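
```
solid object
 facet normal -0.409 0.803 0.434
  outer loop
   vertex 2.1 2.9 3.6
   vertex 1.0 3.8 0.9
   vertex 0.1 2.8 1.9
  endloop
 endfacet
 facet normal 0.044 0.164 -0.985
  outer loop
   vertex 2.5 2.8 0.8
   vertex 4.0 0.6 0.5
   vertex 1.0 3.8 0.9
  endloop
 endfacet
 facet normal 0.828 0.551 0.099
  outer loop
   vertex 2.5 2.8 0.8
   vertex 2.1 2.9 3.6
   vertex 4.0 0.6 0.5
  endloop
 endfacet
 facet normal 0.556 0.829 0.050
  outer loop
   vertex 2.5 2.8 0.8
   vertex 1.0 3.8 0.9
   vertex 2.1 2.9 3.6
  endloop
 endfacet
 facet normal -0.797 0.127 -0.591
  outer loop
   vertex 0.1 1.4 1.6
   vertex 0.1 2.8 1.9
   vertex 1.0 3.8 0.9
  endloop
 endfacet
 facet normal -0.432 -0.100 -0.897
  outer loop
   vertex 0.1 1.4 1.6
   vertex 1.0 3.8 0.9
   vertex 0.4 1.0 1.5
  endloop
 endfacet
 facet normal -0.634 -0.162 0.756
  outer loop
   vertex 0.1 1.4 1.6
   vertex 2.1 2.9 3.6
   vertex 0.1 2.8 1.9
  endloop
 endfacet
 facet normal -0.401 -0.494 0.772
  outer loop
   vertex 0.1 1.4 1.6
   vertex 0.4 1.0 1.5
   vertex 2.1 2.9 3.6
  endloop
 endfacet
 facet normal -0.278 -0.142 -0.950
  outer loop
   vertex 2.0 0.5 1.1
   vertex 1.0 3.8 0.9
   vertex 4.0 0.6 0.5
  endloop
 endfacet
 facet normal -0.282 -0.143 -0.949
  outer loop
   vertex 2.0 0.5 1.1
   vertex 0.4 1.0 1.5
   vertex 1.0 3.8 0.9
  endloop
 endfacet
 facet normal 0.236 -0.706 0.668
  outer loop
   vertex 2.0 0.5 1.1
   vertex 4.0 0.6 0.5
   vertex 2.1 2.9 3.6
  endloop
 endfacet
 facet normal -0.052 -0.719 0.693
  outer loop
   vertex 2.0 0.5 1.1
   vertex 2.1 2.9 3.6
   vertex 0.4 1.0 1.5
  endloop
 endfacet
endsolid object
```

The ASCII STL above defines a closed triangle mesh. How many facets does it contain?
12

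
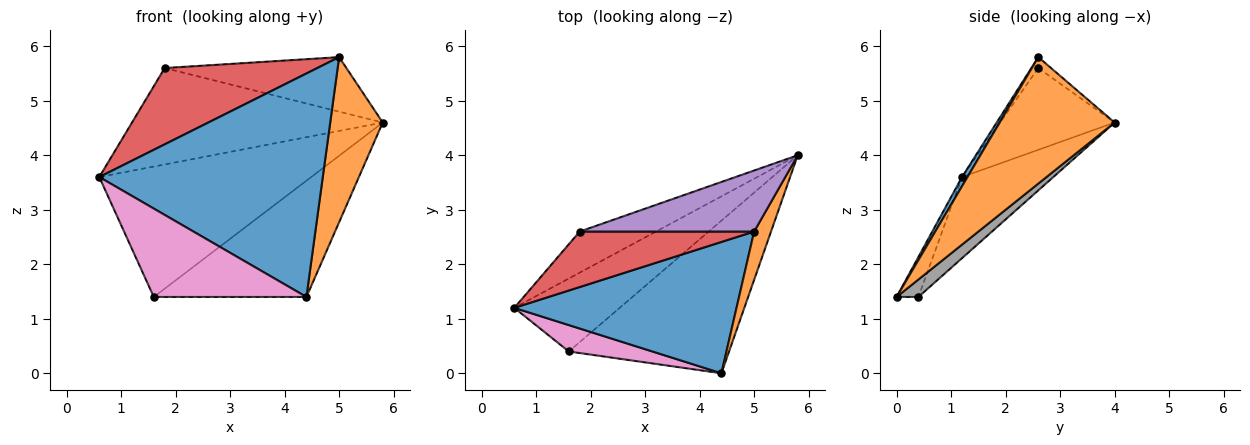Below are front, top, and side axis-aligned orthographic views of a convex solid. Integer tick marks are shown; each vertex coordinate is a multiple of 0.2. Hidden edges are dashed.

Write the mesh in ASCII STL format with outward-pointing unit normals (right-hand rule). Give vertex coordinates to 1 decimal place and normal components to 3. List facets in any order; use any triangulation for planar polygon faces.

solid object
 facet normal 0.021 -0.862 0.506
  outer loop
   vertex 5.0 2.6 5.8
   vertex 0.6 1.2 3.6
   vertex 4.4 0.0 1.4
  endloop
 endfacet
 facet normal 0.903 -0.413 0.121
  outer loop
   vertex 5.0 2.6 5.8
   vertex 4.4 0.0 1.4
   vertex 5.8 4.0 4.6
  endloop
 endfacet
 facet normal -0.387 0.848 -0.361
  outer loop
   vertex 1.8 2.6 5.6
   vertex 5.8 4.0 4.6
   vertex 0.6 1.2 3.6
  endloop
 endfacet
 facet normal -0.037 -0.808 0.588
  outer loop
   vertex 1.8 2.6 5.6
   vertex 0.6 1.2 3.6
   vertex 5.0 2.6 5.8
  endloop
 endfacet
 facet normal -0.047 0.665 0.745
  outer loop
   vertex 1.8 2.6 5.6
   vertex 5.0 2.6 5.8
   vertex 5.8 4.0 4.6
  endloop
 endfacet
 facet normal -0.352 0.817 -0.457
  outer loop
   vertex 1.6 0.4 1.4
   vertex 0.6 1.2 3.6
   vertex 5.8 4.0 4.6
  endloop
 endfacet
 facet normal -0.136 -0.949 0.284
  outer loop
   vertex 1.6 0.4 1.4
   vertex 4.4 0.0 1.4
   vertex 0.6 1.2 3.6
  endloop
 endfacet
 facet normal 0.086 0.604 -0.792
  outer loop
   vertex 1.6 0.4 1.4
   vertex 5.8 4.0 4.6
   vertex 4.4 0.0 1.4
  endloop
 endfacet
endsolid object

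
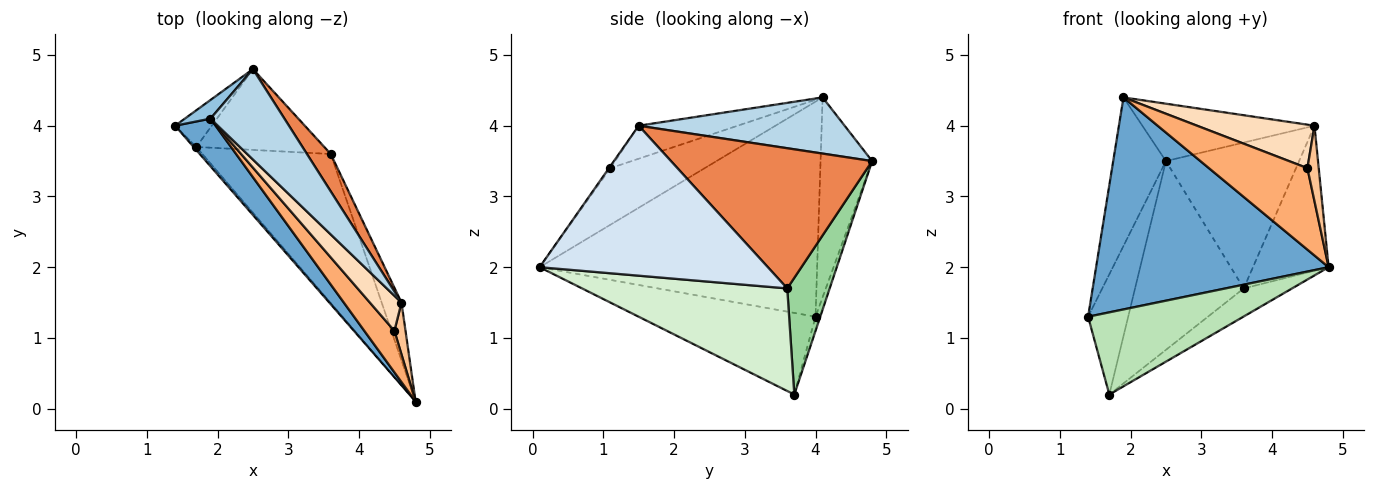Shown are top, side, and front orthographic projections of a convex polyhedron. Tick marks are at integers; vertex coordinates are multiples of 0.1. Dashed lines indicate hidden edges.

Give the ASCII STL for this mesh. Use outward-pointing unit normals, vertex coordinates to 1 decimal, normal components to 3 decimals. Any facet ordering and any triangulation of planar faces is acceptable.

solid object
 facet normal -0.759 -0.636 0.143
  outer loop
   vertex 1.9 4.1 4.4
   vertex 1.4 4.0 1.3
   vertex 4.8 0.1 2.0
  endloop
 endfacet
 facet normal -0.697 0.712 0.089
  outer loop
   vertex 1.9 4.1 4.4
   vertex 2.5 4.8 3.5
   vertex 1.4 4.0 1.3
  endloop
 endfacet
 facet normal 0.540 0.451 0.711
  outer loop
   vertex 4.6 1.5 4.0
   vertex 2.5 4.8 3.5
   vertex 1.9 4.1 4.4
  endloop
 endfacet
 facet normal 0.942 0.312 -0.124
  outer loop
   vertex 3.6 3.6 1.7
   vertex 4.6 1.5 4.0
   vertex 4.8 0.1 2.0
  endloop
 endfacet
 facet normal 0.826 0.547 0.140
  outer loop
   vertex 3.6 3.6 1.7
   vertex 2.5 4.8 3.5
   vertex 4.6 1.5 4.0
  endloop
 endfacet
 facet normal -0.649 -0.678 0.345
  outer loop
   vertex 4.5 1.1 3.4
   vertex 1.9 4.1 4.4
   vertex 4.8 0.1 2.0
  endloop
 endfacet
 facet normal -0.102 -0.820 0.564
  outer loop
   vertex 4.5 1.1 3.4
   vertex 4.8 0.1 2.0
   vertex 4.6 1.5 4.0
  endloop
 endfacet
 facet normal -0.549 -0.651 0.525
  outer loop
   vertex 4.5 1.1 3.4
   vertex 4.6 1.5 4.0
   vertex 1.9 4.1 4.4
  endloop
 endfacet
 facet normal -0.112 0.951 -0.290
  outer loop
   vertex 1.7 3.7 0.2
   vertex 1.4 4.0 1.3
   vertex 2.5 4.8 3.5
  endloop
 endfacet
 facet normal 0.338 0.865 -0.370
  outer loop
   vertex 1.7 3.7 0.2
   vertex 2.5 4.8 3.5
   vertex 3.6 3.6 1.7
  endloop
 endfacet
 facet normal -0.751 -0.659 -0.025
  outer loop
   vertex 1.7 3.7 0.2
   vertex 4.8 0.1 2.0
   vertex 1.4 4.0 1.3
  endloop
 endfacet
 facet normal 0.618 0.146 -0.773
  outer loop
   vertex 1.7 3.7 0.2
   vertex 3.6 3.6 1.7
   vertex 4.8 0.1 2.0
  endloop
 endfacet
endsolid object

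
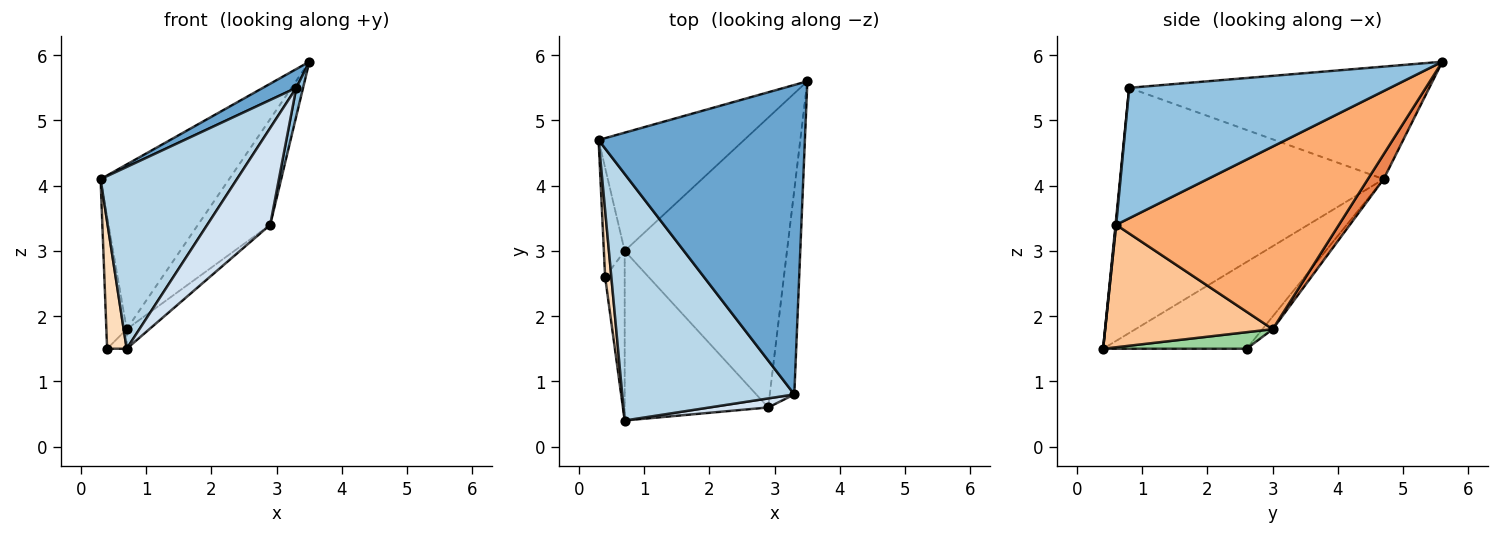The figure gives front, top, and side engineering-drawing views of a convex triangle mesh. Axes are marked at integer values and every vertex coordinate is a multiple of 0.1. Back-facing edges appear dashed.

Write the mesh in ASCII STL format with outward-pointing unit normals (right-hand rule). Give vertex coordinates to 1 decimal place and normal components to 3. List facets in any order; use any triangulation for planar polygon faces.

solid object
 facet normal -0.478 -0.053 0.877
  outer loop
   vertex 3.3 0.8 5.5
   vertex 3.5 5.6 5.9
   vertex 0.3 4.7 4.1
  endloop
 endfacet
 facet normal 0.982 -0.026 -0.185
  outer loop
   vertex 3.3 0.8 5.5
   vertex 2.9 0.6 3.4
   vertex 3.5 5.6 5.9
  endloop
 endfacet
 facet normal -0.754 -0.390 0.529
  outer loop
   vertex 3.3 0.8 5.5
   vertex 0.3 4.7 4.1
   vertex 0.7 0.4 1.5
  endloop
 endfacet
 facet normal 0.010 -0.996 0.093
  outer loop
   vertex 3.3 0.8 5.5
   vertex 0.7 0.4 1.5
   vertex 2.9 0.6 3.4
  endloop
 endfacet
 facet normal 0.099 0.808 -0.580
  outer loop
   vertex 0.7 3.0 1.8
   vertex 0.3 4.7 4.1
   vertex 3.5 5.6 5.9
  endloop
 endfacet
 facet normal 0.726 0.236 -0.646
  outer loop
   vertex 0.7 3.0 1.8
   vertex 3.5 5.6 5.9
   vertex 2.9 0.6 3.4
  endloop
 endfacet
 facet normal 0.647 0.087 -0.758
  outer loop
   vertex 0.7 3.0 1.8
   vertex 2.9 0.6 3.4
   vertex 0.7 0.4 1.5
  endloop
 endfacet
 facet normal -0.988 -0.135 0.071
  outer loop
   vertex 0.4 2.6 1.5
   vertex 0.7 0.4 1.5
   vertex 0.3 4.7 4.1
  endloop
 endfacet
 facet normal -0.363 0.718 -0.594
  outer loop
   vertex 0.4 2.6 1.5
   vertex 0.3 4.7 4.1
   vertex 0.7 3.0 1.8
  endloop
 endfacet
 facet normal 0.643 0.088 -0.760
  outer loop
   vertex 0.4 2.6 1.5
   vertex 0.7 3.0 1.8
   vertex 0.7 0.4 1.5
  endloop
 endfacet
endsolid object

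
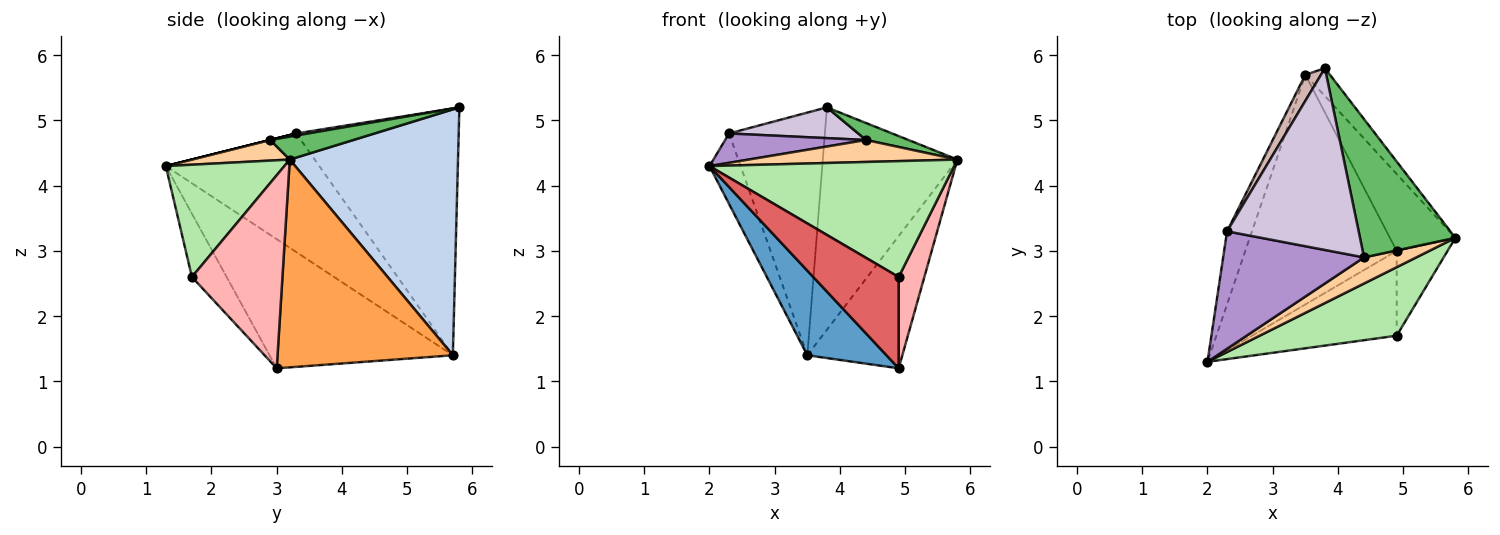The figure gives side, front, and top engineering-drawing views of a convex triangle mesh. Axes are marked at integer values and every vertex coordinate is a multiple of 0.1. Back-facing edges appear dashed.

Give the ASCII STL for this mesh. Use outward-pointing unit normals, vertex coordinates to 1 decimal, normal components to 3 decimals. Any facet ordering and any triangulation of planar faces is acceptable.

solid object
 facet normal -0.625 -0.270 -0.733
  outer loop
   vertex 3.5 5.7 1.4
   vertex 4.9 3.0 1.2
   vertex 2.0 1.3 4.3
  endloop
 endfacet
 facet normal 0.778 0.623 -0.078
  outer loop
   vertex 3.5 5.7 1.4
   vertex 3.8 5.8 5.2
   vertex 5.8 3.2 4.4
  endloop
 endfacet
 facet normal 0.847 0.459 -0.267
  outer loop
   vertex 3.5 5.7 1.4
   vertex 5.8 3.2 4.4
   vertex 4.9 3.0 1.2
  endloop
 endfacet
 facet normal 0.289 -0.617 0.732
  outer loop
   vertex 4.4 2.9 4.7
   vertex 2.0 1.3 4.3
   vertex 5.8 3.2 4.4
  endloop
 endfacet
 facet normal 0.232 -0.118 0.965
  outer loop
   vertex 4.4 2.9 4.7
   vertex 5.8 3.2 4.4
   vertex 3.8 5.8 5.2
  endloop
 endfacet
 facet normal 0.385 -0.795 0.470
  outer loop
   vertex 4.9 1.7 2.6
   vertex 5.8 3.2 4.4
   vertex 2.0 1.3 4.3
  endloop
 endfacet
 facet normal -0.285 -0.702 -0.652
  outer loop
   vertex 4.9 1.7 2.6
   vertex 2.0 1.3 4.3
   vertex 4.9 3.0 1.2
  endloop
 endfacet
 facet normal 0.933 -0.265 -0.246
  outer loop
   vertex 4.9 1.7 2.6
   vertex 4.9 3.0 1.2
   vertex 5.8 3.2 4.4
  endloop
 endfacet
 facet normal 0.000 -0.243 0.970
  outer loop
   vertex 2.3 3.3 4.8
   vertex 2.0 1.3 4.3
   vertex 4.4 2.9 4.7
  endloop
 endfacet
 facet normal 0.015 -0.167 0.986
  outer loop
   vertex 2.3 3.3 4.8
   vertex 4.4 2.9 4.7
   vertex 3.8 5.8 5.2
  endloop
 endfacet
 facet normal -0.960 0.194 -0.202
  outer loop
   vertex 2.3 3.3 4.8
   vertex 3.5 5.7 1.4
   vertex 2.0 1.3 4.3
  endloop
 endfacet
 facet normal -0.860 0.507 0.055
  outer loop
   vertex 2.3 3.3 4.8
   vertex 3.8 5.8 5.2
   vertex 3.5 5.7 1.4
  endloop
 endfacet
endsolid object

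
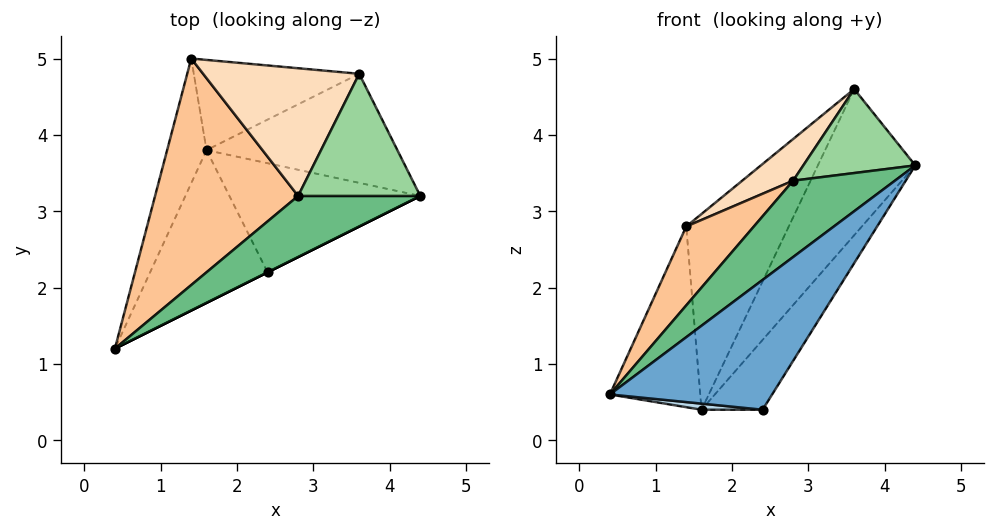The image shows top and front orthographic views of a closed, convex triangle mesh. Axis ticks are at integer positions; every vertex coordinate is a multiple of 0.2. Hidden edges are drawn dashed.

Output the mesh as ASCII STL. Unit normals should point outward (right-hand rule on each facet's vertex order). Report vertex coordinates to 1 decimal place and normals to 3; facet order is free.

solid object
 facet normal 0.447 -0.894 0.000
  outer loop
   vertex 2.4 2.2 0.4
   vertex 4.4 3.2 3.6
   vertex 0.4 1.2 0.6
  endloop
 endfacet
 facet normal -0.883 0.387 -0.267
  outer loop
   vertex 1.6 3.8 0.4
   vertex 0.4 1.2 0.6
   vertex 1.4 5.0 2.8
  endloop
 endfacet
 facet normal -0.080 -0.040 -0.996
  outer loop
   vertex 1.6 3.8 0.4
   vertex 2.4 2.2 0.4
   vertex 0.4 1.2 0.6
  endloop
 endfacet
 facet normal 0.733 0.367 -0.573
  outer loop
   vertex 1.6 3.8 0.4
   vertex 4.4 3.2 3.6
   vertex 2.4 2.2 0.4
  endloop
 endfacet
 facet normal 0.650 0.609 -0.455
  outer loop
   vertex 3.6 4.8 4.6
   vertex 4.4 3.2 3.6
   vertex 1.6 3.8 0.4
  endloop
 endfacet
 facet normal 0.391 0.836 -0.385
  outer loop
   vertex 3.6 4.8 4.6
   vertex 1.6 3.8 0.4
   vertex 1.4 5.0 2.8
  endloop
 endfacet
 facet normal -0.638 -0.253 0.728
  outer loop
   vertex 2.8 3.2 3.4
   vertex 1.4 5.0 2.8
   vertex 0.4 1.2 0.6
  endloop
 endfacet
 facet normal -0.628 -0.241 0.740
  outer loop
   vertex 2.8 3.2 3.4
   vertex 3.6 4.8 4.6
   vertex 1.4 5.0 2.8
  endloop
 endfacet
 facet normal -0.078 -0.778 0.623
  outer loop
   vertex 2.8 3.2 3.4
   vertex 0.4 1.2 0.6
   vertex 4.4 3.2 3.6
  endloop
 endfacet
 facet normal -0.102 -0.564 0.820
  outer loop
   vertex 2.8 3.2 3.4
   vertex 4.4 3.2 3.6
   vertex 3.6 4.8 4.6
  endloop
 endfacet
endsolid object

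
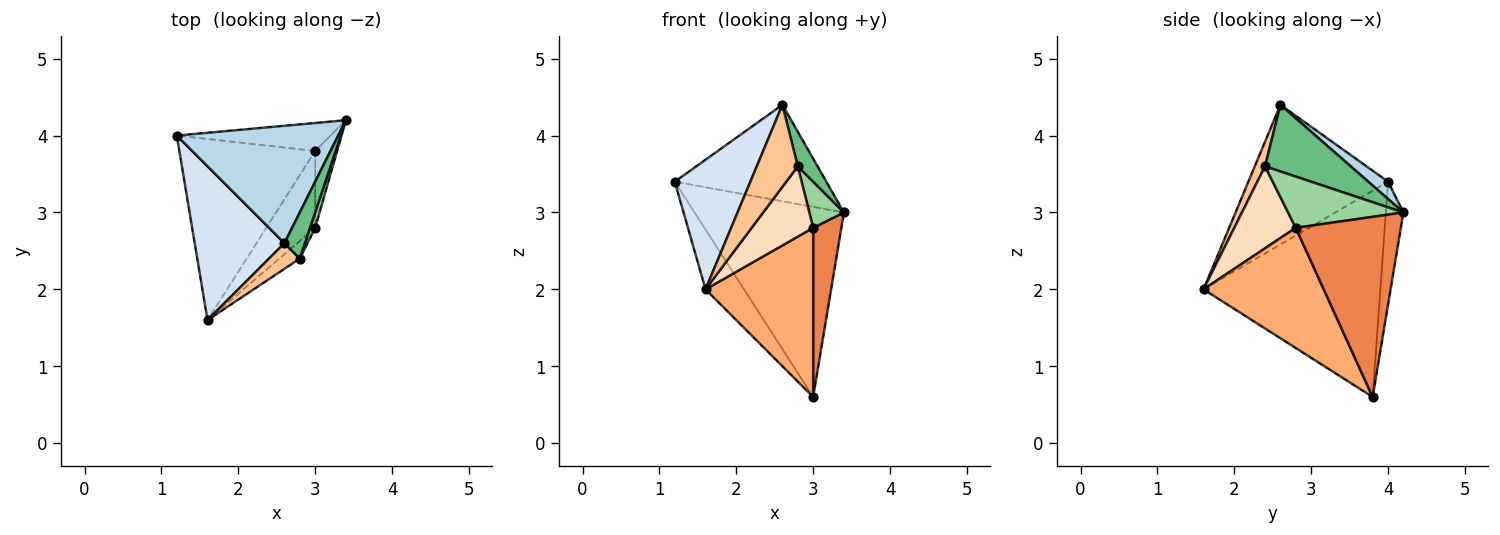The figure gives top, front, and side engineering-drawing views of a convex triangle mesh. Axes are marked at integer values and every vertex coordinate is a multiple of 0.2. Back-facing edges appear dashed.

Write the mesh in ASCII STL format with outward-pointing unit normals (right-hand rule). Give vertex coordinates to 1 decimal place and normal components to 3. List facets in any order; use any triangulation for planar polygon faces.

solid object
 facet normal -0.116 0.983 -0.145
  outer loop
   vertex 3.0 3.8 0.6
   vertex 1.2 4.0 3.4
   vertex 3.4 4.2 3.0
  endloop
 endfacet
 facet normal -0.822 0.179 -0.541
  outer loop
   vertex 3.0 3.8 0.6
   vertex 1.6 1.6 2.0
   vertex 1.2 4.0 3.4
  endloop
 endfacet
 facet normal 0.083 0.633 0.770
  outer loop
   vertex 2.6 2.6 4.4
   vertex 3.4 4.2 3.0
   vertex 1.2 4.0 3.4
  endloop
 endfacet
 facet normal -0.766 -0.414 0.492
  outer loop
   vertex 2.6 2.6 4.4
   vertex 1.2 4.0 3.4
   vertex 1.6 1.6 2.0
  endloop
 endfacet
 facet normal 0.959 -0.257 -0.117
  outer loop
   vertex 3.0 2.8 2.8
   vertex 3.0 3.8 0.6
   vertex 3.4 4.2 3.0
  endloop
 endfacet
 facet normal 0.713 -0.638 -0.290
  outer loop
   vertex 3.0 2.8 2.8
   vertex 1.6 1.6 2.0
   vertex 3.0 3.8 0.6
  endloop
 endfacet
 facet normal 0.232 -0.928 0.290
  outer loop
   vertex 2.8 2.4 3.6
   vertex 2.6 2.6 4.4
   vertex 1.6 1.6 2.0
  endloop
 endfacet
 facet normal 0.696 -0.696 -0.174
  outer loop
   vertex 2.8 2.4 3.6
   vertex 1.6 1.6 2.0
   vertex 3.0 2.8 2.8
  endloop
 endfacet
 facet normal 0.933 -0.215 0.287
  outer loop
   vertex 2.8 2.4 3.6
   vertex 3.4 4.2 3.0
   vertex 2.6 2.6 4.4
  endloop
 endfacet
 facet normal 0.953 -0.286 0.095
  outer loop
   vertex 2.8 2.4 3.6
   vertex 3.0 2.8 2.8
   vertex 3.4 4.2 3.0
  endloop
 endfacet
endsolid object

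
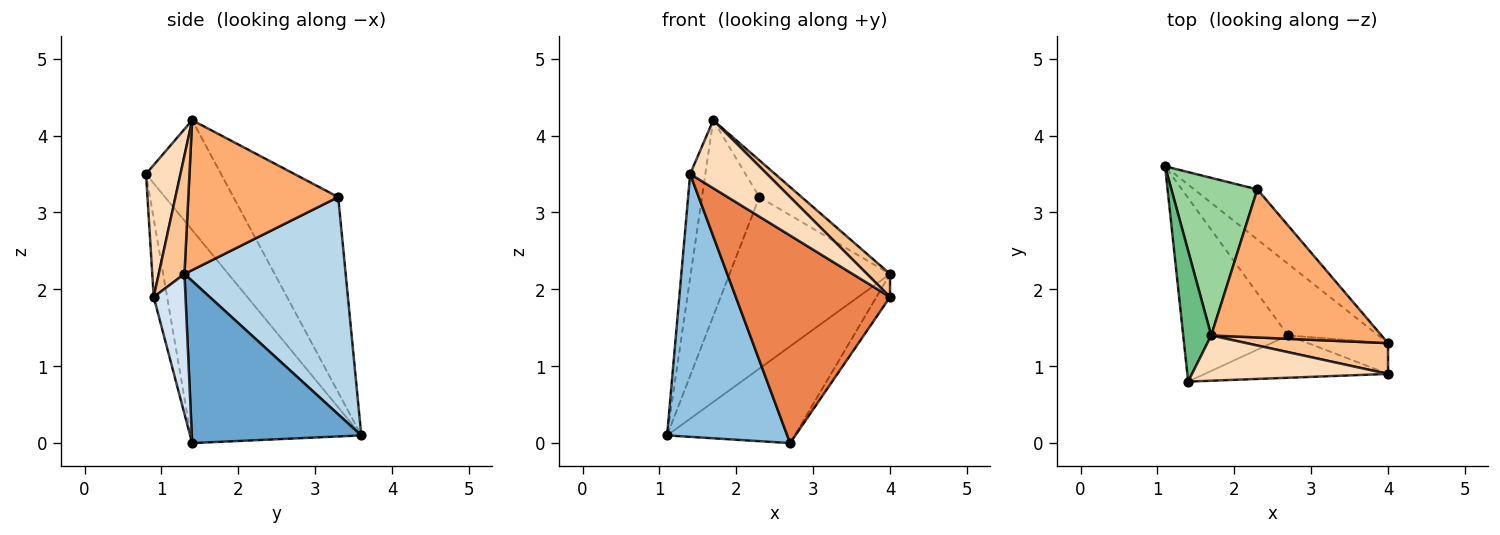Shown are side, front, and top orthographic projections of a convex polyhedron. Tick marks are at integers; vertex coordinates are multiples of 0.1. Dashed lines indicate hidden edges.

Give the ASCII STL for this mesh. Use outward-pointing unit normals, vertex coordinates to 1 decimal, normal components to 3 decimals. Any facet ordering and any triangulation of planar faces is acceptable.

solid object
 facet normal 0.730 0.549 -0.406
  outer loop
   vertex 2.7 1.4 0.0
   vertex 1.1 3.6 0.1
   vertex 4.0 1.3 2.2
  endloop
 endfacet
 facet normal -0.758 -0.535 -0.373
  outer loop
   vertex 2.7 1.4 0.0
   vertex 1.4 0.8 3.5
   vertex 1.1 3.6 0.1
  endloop
 endfacet
 facet normal 0.694 0.691 -0.202
  outer loop
   vertex 2.3 3.3 3.2
   vertex 4.0 1.3 2.2
   vertex 1.1 3.6 0.1
  endloop
 endfacet
 facet normal 0.814 0.349 -0.465
  outer loop
   vertex 4.0 0.9 1.9
   vertex 2.7 1.4 0.0
   vertex 4.0 1.3 2.2
  endloop
 endfacet
 facet normal -0.085 -0.976 -0.199
  outer loop
   vertex 4.0 0.9 1.9
   vertex 1.4 0.8 3.5
   vertex 2.7 1.4 0.0
  endloop
 endfacet
 facet normal 0.650 0.183 0.738
  outer loop
   vertex 1.7 1.4 4.2
   vertex 4.0 1.3 2.2
   vertex 2.3 3.3 3.2
  endloop
 endfacet
 facet normal 0.556 -0.499 0.665
  outer loop
   vertex 1.7 1.4 4.2
   vertex 4.0 0.9 1.9
   vertex 4.0 1.3 2.2
  endloop
 endfacet
 facet normal 0.349 -0.780 0.519
  outer loop
   vertex 1.7 1.4 4.2
   vertex 1.4 0.8 3.5
   vertex 4.0 0.9 1.9
  endloop
 endfacet
 facet normal -0.951 0.193 0.242
  outer loop
   vertex 1.7 1.4 4.2
   vertex 1.1 3.6 0.1
   vertex 1.4 0.8 3.5
  endloop
 endfacet
 facet normal -0.818 0.448 0.360
  outer loop
   vertex 1.7 1.4 4.2
   vertex 2.3 3.3 3.2
   vertex 1.1 3.6 0.1
  endloop
 endfacet
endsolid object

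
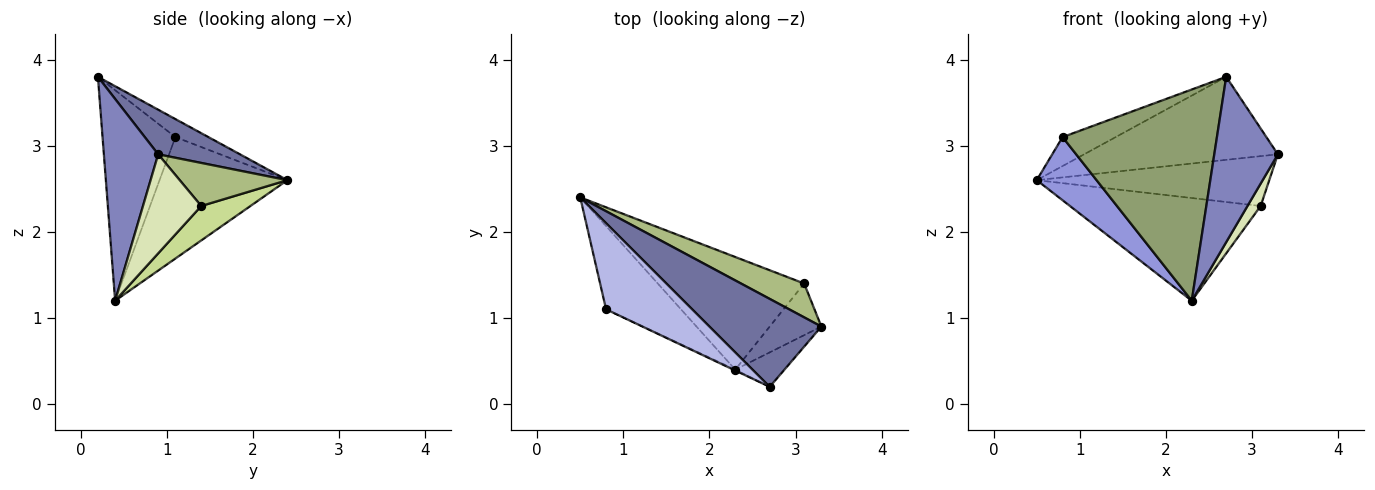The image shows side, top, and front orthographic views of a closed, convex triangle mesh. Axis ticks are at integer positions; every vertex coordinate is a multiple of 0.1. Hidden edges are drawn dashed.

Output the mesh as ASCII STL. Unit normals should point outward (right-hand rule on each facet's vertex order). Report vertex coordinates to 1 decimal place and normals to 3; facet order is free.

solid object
 facet normal 0.278 0.659 0.698
  outer loop
   vertex 2.7 0.2 3.8
   vertex 3.3 0.9 2.9
   vertex 0.5 2.4 2.6
  endloop
 endfacet
 facet normal 0.641 -0.751 -0.156
  outer loop
   vertex 2.7 0.2 3.8
   vertex 2.3 0.4 1.2
   vertex 3.3 0.9 2.9
  endloop
 endfacet
 facet normal -0.791 -0.370 -0.488
  outer loop
   vertex 0.8 1.1 3.1
   vertex 0.5 2.4 2.6
   vertex 2.3 0.4 1.2
  endloop
 endfacet
 facet normal -0.194 0.313 0.930
  outer loop
   vertex 0.8 1.1 3.1
   vertex 2.7 0.2 3.8
   vertex 0.5 2.4 2.6
  endloop
 endfacet
 facet normal -0.427 -0.904 -0.004
  outer loop
   vertex 0.8 1.1 3.1
   vertex 2.3 0.4 1.2
   vertex 2.7 0.2 3.8
  endloop
 endfacet
 facet normal 0.358 0.773 0.525
  outer loop
   vertex 3.1 1.4 2.3
   vertex 0.5 2.4 2.6
   vertex 3.3 0.9 2.9
  endloop
 endfacet
 facet normal 0.171 0.664 -0.728
  outer loop
   vertex 3.1 1.4 2.3
   vertex 2.3 0.4 1.2
   vertex 0.5 2.4 2.6
  endloop
 endfacet
 facet normal 0.869 -0.197 -0.454
  outer loop
   vertex 3.1 1.4 2.3
   vertex 3.3 0.9 2.9
   vertex 2.3 0.4 1.2
  endloop
 endfacet
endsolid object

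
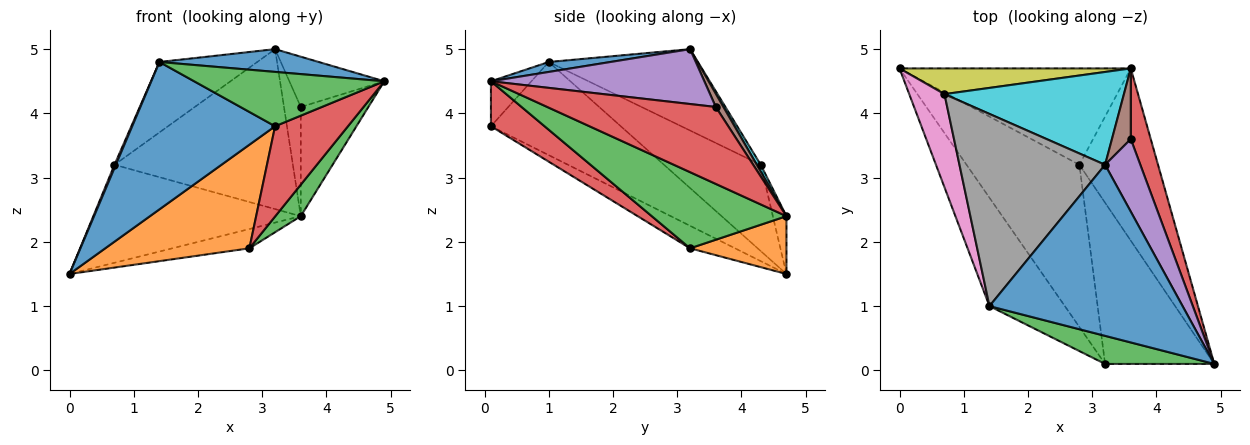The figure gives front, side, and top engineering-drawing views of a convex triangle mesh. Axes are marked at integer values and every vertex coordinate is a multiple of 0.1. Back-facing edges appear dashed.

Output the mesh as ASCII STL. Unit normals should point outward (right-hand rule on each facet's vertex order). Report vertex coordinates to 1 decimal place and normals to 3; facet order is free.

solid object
 facet normal 0.051 -0.132 0.990
  outer loop
   vertex 1.4 1.0 4.8
   vertex 4.9 0.1 4.5
   vertex 3.2 3.2 5.0
  endloop
 endfacet
 facet normal 0.238 0.190 -0.952
  outer loop
   vertex 2.8 3.2 1.9
   vertex 0.0 4.7 1.5
   vertex 3.6 4.7 2.4
  endloop
 endfacet
 facet normal 0.690 -0.130 -0.712
  outer loop
   vertex 2.8 3.2 1.9
   vertex 3.6 4.7 2.4
   vertex 4.9 0.1 4.5
  endloop
 endfacet
 facet normal 0.902 0.362 0.234
  outer loop
   vertex 3.6 3.6 4.1
   vertex 4.9 0.1 4.5
   vertex 3.6 4.7 2.4
  endloop
 endfacet
 facet normal 0.788 0.351 0.506
  outer loop
   vertex 3.6 3.6 4.1
   vertex 3.2 3.2 5.0
   vertex 4.9 0.1 4.5
  endloop
 endfacet
 facet normal 0.357 0.784 0.507
  outer loop
   vertex 3.6 3.6 4.1
   vertex 3.6 4.7 2.4
   vertex 3.2 3.2 5.0
  endloop
 endfacet
 facet normal -0.926 -0.013 0.378
  outer loop
   vertex 0.7 4.3 3.2
   vertex 0.0 4.7 1.5
   vertex 1.4 1.0 4.8
  endloop
 endfacet
 facet normal -0.465 0.305 0.831
  outer loop
   vertex 0.7 4.3 3.2
   vertex 1.4 1.0 4.8
   vertex 3.2 3.2 5.0
  endloop
 endfacet
 facet normal -0.063 0.965 0.253
  outer loop
   vertex 0.7 4.3 3.2
   vertex 3.6 4.7 2.4
   vertex 0.0 4.7 1.5
  endloop
 endfacet
 facet normal 0.019 0.865 0.502
  outer loop
   vertex 0.7 4.3 3.2
   vertex 3.2 3.2 5.0
   vertex 3.6 4.7 2.4
  endloop
 endfacet
 facet normal -0.591 -0.650 -0.478
  outer loop
   vertex 3.2 0.1 3.8
   vertex 1.4 1.0 4.8
   vertex 0.0 4.7 1.5
  endloop
 endfacet
 facet normal -0.166 -0.531 -0.831
  outer loop
   vertex 3.2 0.1 3.8
   vertex 0.0 4.7 1.5
   vertex 2.8 3.2 1.9
  endloop
 endfacet
 facet normal -0.186 -0.873 0.451
  outer loop
   vertex 3.2 0.1 3.8
   vertex 4.9 0.1 4.5
   vertex 1.4 1.0 4.8
  endloop
 endfacet
 facet normal 0.338 -0.460 -0.821
  outer loop
   vertex 3.2 0.1 3.8
   vertex 2.8 3.2 1.9
   vertex 4.9 0.1 4.5
  endloop
 endfacet
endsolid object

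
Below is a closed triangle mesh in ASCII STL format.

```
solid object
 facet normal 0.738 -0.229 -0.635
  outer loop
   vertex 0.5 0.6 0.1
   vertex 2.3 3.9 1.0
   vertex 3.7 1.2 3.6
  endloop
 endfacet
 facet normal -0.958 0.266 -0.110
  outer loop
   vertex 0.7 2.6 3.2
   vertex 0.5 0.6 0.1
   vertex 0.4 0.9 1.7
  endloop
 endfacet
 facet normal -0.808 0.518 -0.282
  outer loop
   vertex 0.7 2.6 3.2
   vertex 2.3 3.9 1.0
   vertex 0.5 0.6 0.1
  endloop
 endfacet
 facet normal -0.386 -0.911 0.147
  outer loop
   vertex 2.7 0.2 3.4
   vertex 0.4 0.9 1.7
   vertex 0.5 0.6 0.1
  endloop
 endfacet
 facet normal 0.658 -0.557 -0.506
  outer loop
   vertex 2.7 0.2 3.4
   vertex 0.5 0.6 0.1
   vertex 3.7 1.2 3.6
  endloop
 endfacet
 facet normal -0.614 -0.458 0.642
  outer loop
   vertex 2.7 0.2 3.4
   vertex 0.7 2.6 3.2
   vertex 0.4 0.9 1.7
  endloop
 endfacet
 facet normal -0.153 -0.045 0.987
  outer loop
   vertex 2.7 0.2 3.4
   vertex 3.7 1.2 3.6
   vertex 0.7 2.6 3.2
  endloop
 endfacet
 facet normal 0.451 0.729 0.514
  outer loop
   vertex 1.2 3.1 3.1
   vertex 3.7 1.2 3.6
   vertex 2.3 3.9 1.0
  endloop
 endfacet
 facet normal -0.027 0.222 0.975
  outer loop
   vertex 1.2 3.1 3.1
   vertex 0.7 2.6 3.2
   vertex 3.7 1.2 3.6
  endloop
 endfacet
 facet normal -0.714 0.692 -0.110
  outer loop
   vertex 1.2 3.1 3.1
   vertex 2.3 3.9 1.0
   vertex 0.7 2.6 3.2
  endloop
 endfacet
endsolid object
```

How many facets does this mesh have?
10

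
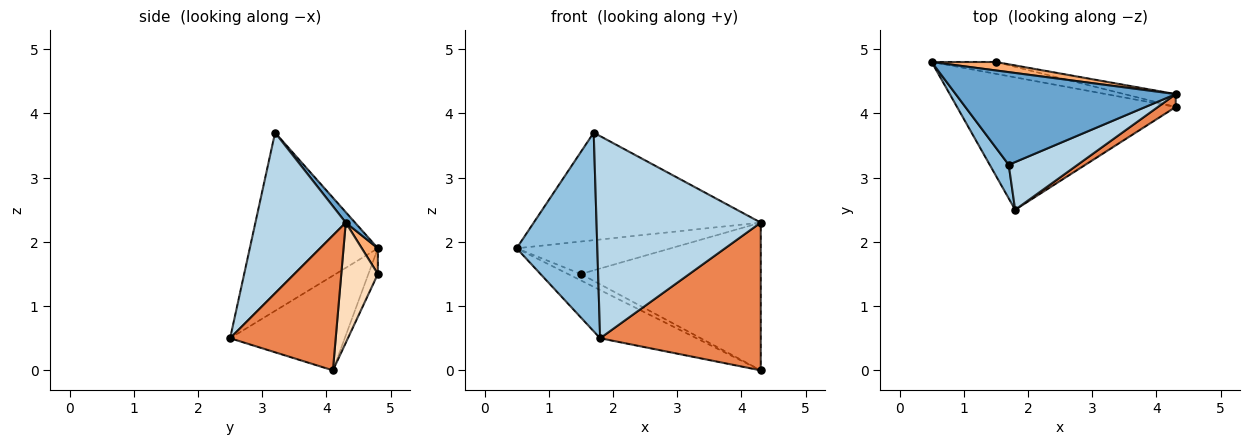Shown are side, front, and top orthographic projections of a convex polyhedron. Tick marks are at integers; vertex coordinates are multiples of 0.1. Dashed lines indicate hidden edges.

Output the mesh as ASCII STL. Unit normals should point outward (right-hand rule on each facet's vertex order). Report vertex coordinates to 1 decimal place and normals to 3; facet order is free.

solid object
 facet normal 0.031 0.757 0.652
  outer loop
   vertex 1.7 3.2 3.7
   vertex 4.3 4.3 2.3
   vertex 0.5 4.8 1.9
  endloop
 endfacet
 facet normal -0.843 -0.531 0.090
  outer loop
   vertex 1.7 3.2 3.7
   vertex 0.5 4.8 1.9
   vertex 1.8 2.5 0.5
  endloop
 endfacet
 facet normal 0.472 -0.858 0.202
  outer loop
   vertex 1.7 3.2 3.7
   vertex 1.8 2.5 0.5
   vertex 4.3 4.3 2.3
  endloop
 endfacet
 facet normal -0.377 0.317 -0.870
  outer loop
   vertex 4.3 4.1 0.0
   vertex 1.8 2.5 0.5
   vertex 0.5 4.8 1.9
  endloop
 endfacet
 facet normal 0.548 -0.833 0.072
  outer loop
   vertex 4.3 4.1 0.0
   vertex 4.3 4.3 2.3
   vertex 1.8 2.5 0.5
  endloop
 endfacet
 facet normal 0.100 0.963 0.251
  outer loop
   vertex 1.5 4.8 1.5
   vertex 0.5 4.8 1.9
   vertex 4.3 4.3 2.3
  endloop
 endfacet
 facet normal -0.332 0.450 -0.829
  outer loop
   vertex 1.5 4.8 1.5
   vertex 4.3 4.1 0.0
   vertex 0.5 4.8 1.9
  endloop
 endfacet
 facet normal 0.199 0.976 -0.085
  outer loop
   vertex 1.5 4.8 1.5
   vertex 4.3 4.3 2.3
   vertex 4.3 4.1 0.0
  endloop
 endfacet
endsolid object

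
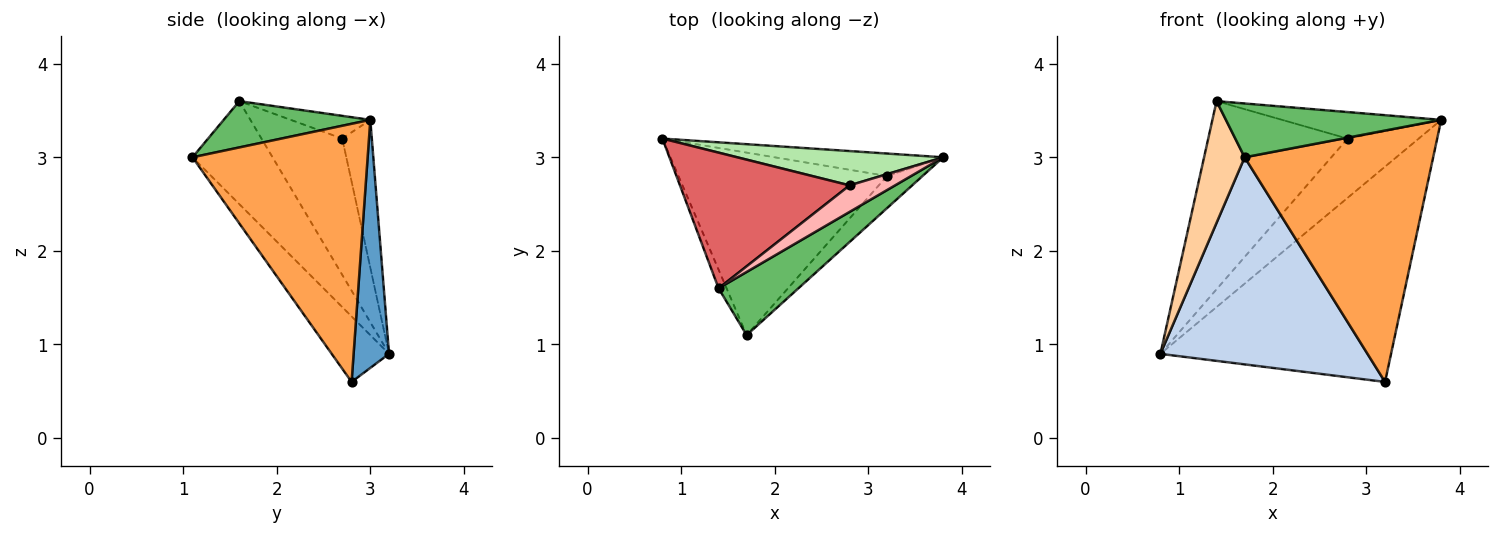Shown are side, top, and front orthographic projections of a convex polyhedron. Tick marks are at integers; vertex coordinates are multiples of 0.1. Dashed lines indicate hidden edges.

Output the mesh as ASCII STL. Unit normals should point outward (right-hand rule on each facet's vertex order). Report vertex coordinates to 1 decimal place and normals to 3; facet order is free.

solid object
 facet normal 0.151 0.983 -0.103
  outer loop
   vertex 3.2 2.8 0.6
   vertex 0.8 3.2 0.9
   vertex 3.8 3.0 3.4
  endloop
 endfacet
 facet normal -0.203 -0.735 -0.647
  outer loop
   vertex 3.2 2.8 0.6
   vertex 1.7 1.1 3.0
   vertex 0.8 3.2 0.9
  endloop
 endfacet
 facet normal 0.678 -0.729 -0.093
  outer loop
   vertex 3.2 2.8 0.6
   vertex 3.8 3.0 3.4
   vertex 1.7 1.1 3.0
  endloop
 endfacet
 facet normal -0.890 -0.451 -0.069
  outer loop
   vertex 1.4 1.6 3.6
   vertex 0.8 3.2 0.9
   vertex 1.7 1.1 3.0
  endloop
 endfacet
 facet normal 0.404 -0.593 0.696
  outer loop
   vertex 1.4 1.6 3.6
   vertex 1.7 1.1 3.0
   vertex 3.8 3.0 3.4
  endloop
 endfacet
 facet normal -0.339 0.814 0.471
  outer loop
   vertex 2.8 2.7 3.2
   vertex 3.8 3.0 3.4
   vertex 0.8 3.2 0.9
  endloop
 endfacet
 facet normal -0.425 0.734 0.529
  outer loop
   vertex 2.8 2.7 3.2
   vertex 0.8 3.2 0.9
   vertex 1.4 1.6 3.6
  endloop
 endfacet
 facet normal -0.333 0.667 0.667
  outer loop
   vertex 2.8 2.7 3.2
   vertex 1.4 1.6 3.6
   vertex 3.8 3.0 3.4
  endloop
 endfacet
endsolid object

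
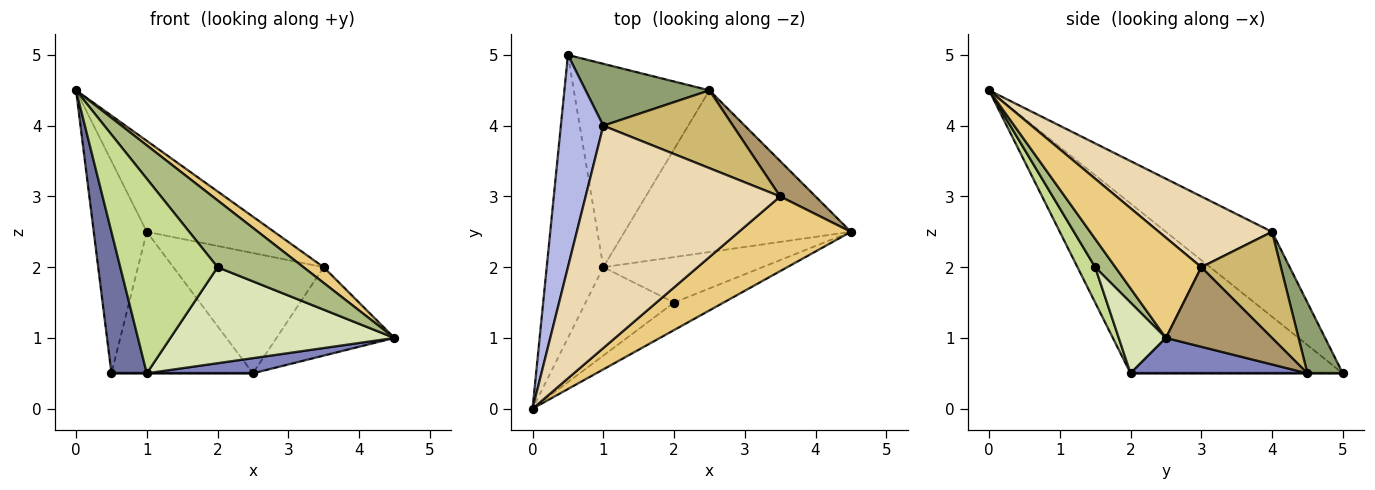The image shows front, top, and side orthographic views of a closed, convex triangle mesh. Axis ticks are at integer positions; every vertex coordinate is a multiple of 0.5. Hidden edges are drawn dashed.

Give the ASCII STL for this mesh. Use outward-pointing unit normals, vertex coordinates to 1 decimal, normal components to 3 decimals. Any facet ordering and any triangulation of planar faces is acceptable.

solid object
 facet normal -0.937 -0.156 -0.312
  outer loop
   vertex 1.0 2.0 0.5
   vertex 0.0 0.0 4.5
   vertex 0.5 5.0 0.5
  endloop
 endfacet
 facet normal 0.154 -0.092 -0.984
  outer loop
   vertex 1.0 2.0 0.5
   vertex 2.5 4.5 0.5
   vertex 4.5 2.5 1.0
  endloop
 endfacet
 facet normal 0.000 0.000 -1.000
  outer loop
   vertex 1.0 2.0 0.5
   vertex 0.5 5.0 0.5
   vertex 2.5 4.5 0.5
  endloop
 endfacet
 facet normal -0.816 0.408 0.408
  outer loop
   vertex 1.0 4.0 2.5
   vertex 0.5 5.0 0.5
   vertex 0.0 0.0 4.5
  endloop
 endfacet
 facet normal 0.223 0.893 0.391
  outer loop
   vertex 1.0 4.0 2.5
   vertex 2.5 4.5 0.5
   vertex 0.5 5.0 0.5
  endloop
 endfacet
 facet normal 0.213 -0.904 -0.372
  outer loop
   vertex 2.0 1.5 2.0
   vertex 4.5 2.5 1.0
   vertex 0.0 0.0 4.5
  endloop
 endfacet
 facet normal 0.163 -0.898 -0.408
  outer loop
   vertex 2.0 1.5 2.0
   vertex 0.0 0.0 4.5
   vertex 1.0 2.0 0.5
  endloop
 endfacet
 facet normal 0.187 -0.888 -0.421
  outer loop
   vertex 2.0 1.5 2.0
   vertex 1.0 2.0 0.5
   vertex 4.5 2.5 1.0
  endloop
 endfacet
 facet normal 0.641 0.712 0.285
  outer loop
   vertex 3.5 3.0 2.0
   vertex 4.5 2.5 1.0
   vertex 2.5 4.5 0.5
  endloop
 endfacet
 facet normal 0.406 0.767 0.496
  outer loop
   vertex 3.5 3.0 2.0
   vertex 2.5 4.5 0.5
   vertex 1.0 4.0 2.5
  endloop
 endfacet
 facet normal 0.659 -0.155 0.736
  outer loop
   vertex 3.5 3.0 2.0
   vertex 0.0 0.0 4.5
   vertex 4.5 2.5 1.0
  endloop
 endfacet
 facet normal 0.319 0.359 0.877
  outer loop
   vertex 3.5 3.0 2.0
   vertex 1.0 4.0 2.5
   vertex 0.0 0.0 4.5
  endloop
 endfacet
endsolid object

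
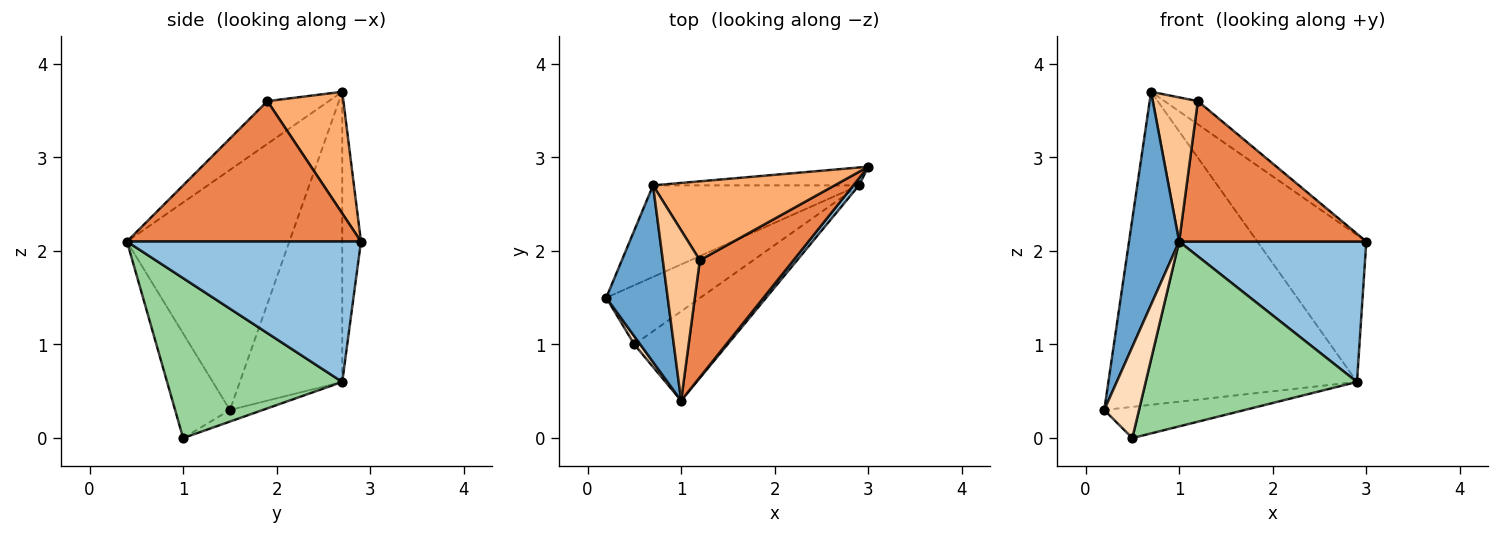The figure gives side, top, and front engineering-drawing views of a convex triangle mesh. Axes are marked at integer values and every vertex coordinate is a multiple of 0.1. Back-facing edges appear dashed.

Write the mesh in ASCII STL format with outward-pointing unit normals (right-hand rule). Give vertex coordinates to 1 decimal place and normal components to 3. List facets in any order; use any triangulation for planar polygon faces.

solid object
 facet normal -0.928 -0.286 0.238
  outer loop
   vertex 0.7 2.7 3.7
   vertex 0.2 1.5 0.3
   vertex 1.0 0.4 2.1
  endloop
 endfacet
 facet normal 0.780 -0.624 0.031
  outer loop
   vertex 2.9 2.7 0.6
   vertex 3.0 2.9 2.1
   vertex 1.0 0.4 2.1
  endloop
 endfacet
 facet normal -0.368 0.893 -0.261
  outer loop
   vertex 2.9 2.7 0.6
   vertex 0.2 1.5 0.3
   vertex 0.7 2.7 3.7
  endloop
 endfacet
 facet normal -0.168 0.979 -0.119
  outer loop
   vertex 2.9 2.7 0.6
   vertex 0.7 2.7 3.7
   vertex 3.0 2.9 2.1
  endloop
 endfacet
 facet normal 0.693 -0.554 0.462
  outer loop
   vertex 1.2 1.9 3.6
   vertex 1.0 0.4 2.1
   vertex 3.0 2.9 2.1
  endloop
 endfacet
 facet normal 0.541 0.237 0.807
  outer loop
   vertex 1.2 1.9 3.6
   vertex 3.0 2.9 2.1
   vertex 0.7 2.7 3.7
  endloop
 endfacet
 facet normal -0.661 -0.485 0.573
  outer loop
   vertex 1.2 1.9 3.6
   vertex 0.7 2.7 3.7
   vertex 1.0 0.4 2.1
  endloop
 endfacet
 facet normal -0.844 -0.535 0.048
  outer loop
   vertex 0.5 1.0 0.0
   vertex 1.0 0.4 2.1
   vertex 0.2 1.5 0.3
  endloop
 endfacet
 facet normal -0.108 0.463 -0.880
  outer loop
   vertex 0.5 1.0 0.0
   vertex 0.2 1.5 0.3
   vertex 2.9 2.7 0.6
  endloop
 endfacet
 facet normal 0.598 -0.722 -0.349
  outer loop
   vertex 0.5 1.0 0.0
   vertex 2.9 2.7 0.6
   vertex 1.0 0.4 2.1
  endloop
 endfacet
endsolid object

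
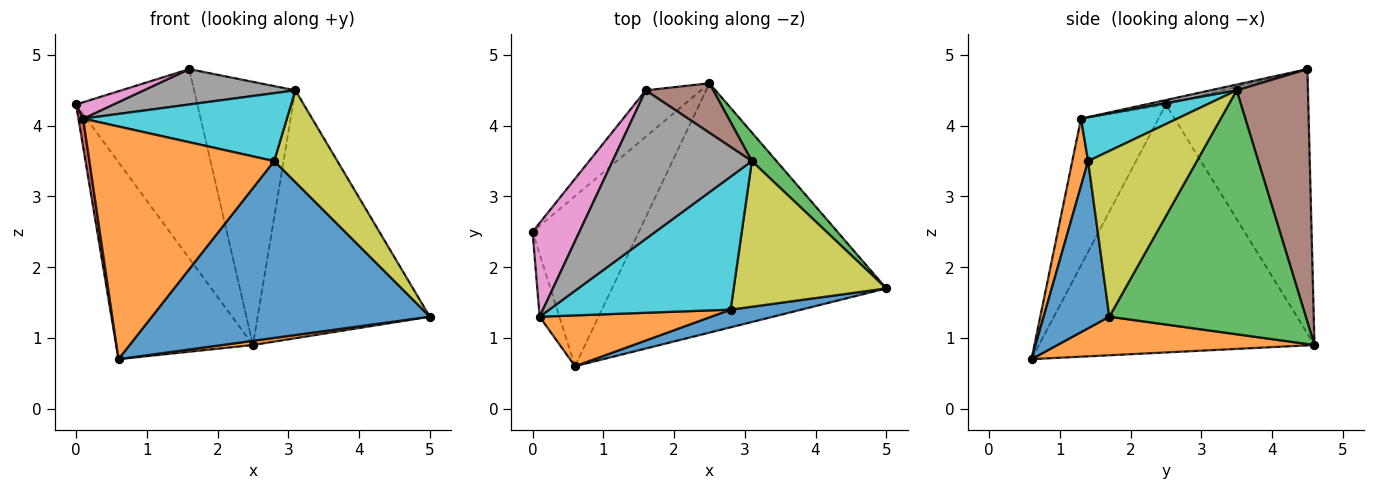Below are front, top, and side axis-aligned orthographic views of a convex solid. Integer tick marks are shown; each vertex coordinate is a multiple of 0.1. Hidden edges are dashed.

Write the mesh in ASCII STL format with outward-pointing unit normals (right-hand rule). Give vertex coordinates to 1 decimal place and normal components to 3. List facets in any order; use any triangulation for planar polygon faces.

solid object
 facet normal -0.836 0.415 -0.358
  outer loop
   vertex 0.6 0.6 0.7
   vertex 0.0 2.5 4.3
   vertex 2.5 4.6 0.9
  endloop
 endfacet
 facet normal 0.139 -0.017 -0.990
  outer loop
   vertex 0.6 0.6 0.7
   vertex 2.5 4.6 0.9
   vertex 5.0 1.7 1.3
  endloop
 endfacet
 facet normal 0.750 0.657 0.076
  outer loop
   vertex 3.1 3.5 4.5
   vertex 5.0 1.7 1.3
   vertex 2.5 4.6 0.9
  endloop
 endfacet
 facet normal -0.989 -0.060 -0.133
  outer loop
   vertex 0.1 1.3 4.1
   vertex 0.0 2.5 4.3
   vertex 0.6 0.6 0.7
  endloop
 endfacet
 facet normal -0.752 0.641 -0.157
  outer loop
   vertex 1.6 4.5 4.8
   vertex 2.5 4.6 0.9
   vertex 0.0 2.5 4.3
  endloop
 endfacet
 facet normal 0.569 0.808 0.152
  outer loop
   vertex 1.6 4.5 4.8
   vertex 3.1 3.5 4.5
   vertex 2.5 4.6 0.9
  endloop
 endfacet
 facet normal -0.093 -0.171 0.981
  outer loop
   vertex 1.6 4.5 4.8
   vertex 0.0 2.5 4.3
   vertex 0.1 1.3 4.1
  endloop
 endfacet
 facet normal 0.040 -0.231 0.972
  outer loop
   vertex 1.6 4.5 4.8
   vertex 0.1 1.3 4.1
   vertex 3.1 3.5 4.5
  endloop
 endfacet
 facet normal 0.676 -0.393 0.623
  outer loop
   vertex 2.8 1.4 3.5
   vertex 5.0 1.7 1.3
   vertex 3.1 3.5 4.5
  endloop
 endfacet
 facet normal 0.210 -0.445 0.871
  outer loop
   vertex 2.8 1.4 3.5
   vertex 3.1 3.5 4.5
   vertex 0.1 1.3 4.1
  endloop
 endfacet
 facet normal 0.229 -0.969 0.097
  outer loop
   vertex 2.8 1.4 3.5
   vertex 0.6 0.6 0.7
   vertex 5.0 1.7 1.3
  endloop
 endfacet
 facet normal 0.083 -0.974 0.213
  outer loop
   vertex 2.8 1.4 3.5
   vertex 0.1 1.3 4.1
   vertex 0.6 0.6 0.7
  endloop
 endfacet
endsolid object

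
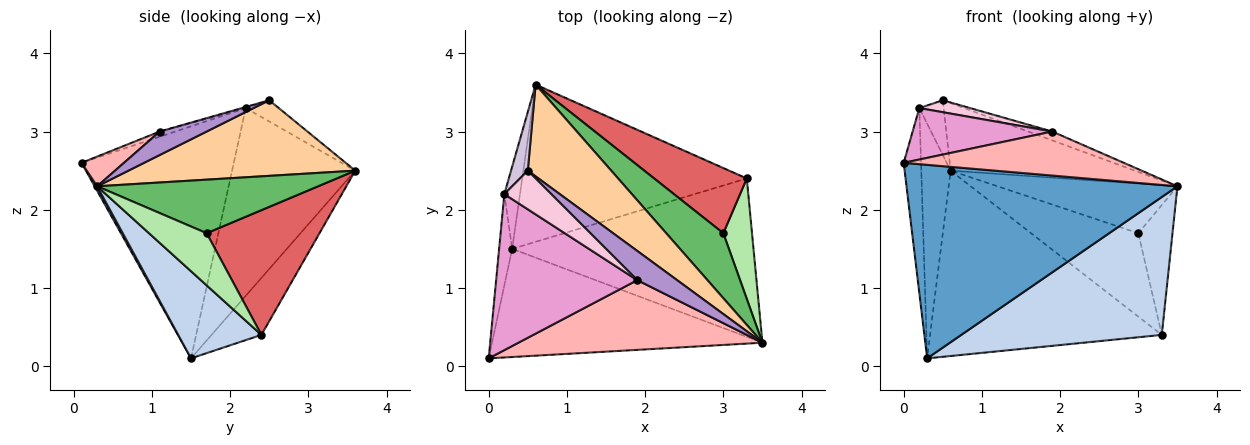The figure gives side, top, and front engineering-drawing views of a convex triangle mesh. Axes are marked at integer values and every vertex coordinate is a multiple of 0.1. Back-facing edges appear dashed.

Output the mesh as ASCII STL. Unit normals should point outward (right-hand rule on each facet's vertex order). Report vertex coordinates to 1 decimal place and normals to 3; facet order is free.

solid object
 facet normal 0.008 -0.873 -0.488
  outer loop
   vertex 0.3 1.5 0.1
   vertex 3.5 0.3 2.3
   vertex 0.0 0.1 2.6
  endloop
 endfacet
 facet normal 0.263 -0.633 -0.728
  outer loop
   vertex 3.3 2.4 0.4
   vertex 3.5 0.3 2.3
   vertex 0.3 1.5 0.1
  endloop
 endfacet
 facet normal -0.162 0.753 -0.638
  outer loop
   vertex 3.3 2.4 0.4
   vertex 0.3 1.5 0.1
   vertex 0.6 3.6 2.5
  endloop
 endfacet
 facet normal 0.590 0.479 0.651
  outer loop
   vertex 0.5 2.5 3.4
   vertex 3.5 0.3 2.3
   vertex 0.6 3.6 2.5
  endloop
 endfacet
 facet normal 0.598 0.487 0.637
  outer loop
   vertex 3.0 1.7 1.7
   vertex 0.6 3.6 2.5
   vertex 3.5 0.3 2.3
  endloop
 endfacet
 facet normal 0.778 0.461 0.428
  outer loop
   vertex 3.0 1.7 1.7
   vertex 3.5 0.3 2.3
   vertex 3.3 2.4 0.4
  endloop
 endfacet
 facet normal 0.638 0.607 0.474
  outer loop
   vertex 3.0 1.7 1.7
   vertex 3.3 2.4 0.4
   vertex 0.6 3.6 2.5
  endloop
 endfacet
 facet normal 0.102 -0.531 0.841
  outer loop
   vertex 1.9 1.1 3.0
   vertex 0.0 0.1 2.6
   vertex 3.5 0.3 2.3
  endloop
 endfacet
 facet normal 0.491 0.253 0.834
  outer loop
   vertex 1.9 1.1 3.0
   vertex 3.5 0.3 2.3
   vertex 0.5 2.5 3.4
  endloop
 endfacet
 facet normal -0.679 0.501 0.536
  outer loop
   vertex 0.2 2.2 3.3
   vertex 0.5 2.5 3.4
   vertex 0.6 3.6 2.5
  endloop
 endfacet
 facet normal -0.992 0.113 -0.056
  outer loop
   vertex 0.2 2.2 3.3
   vertex 0.3 1.5 0.1
   vertex 0.0 0.1 2.6
  endloop
 endfacet
 facet normal -0.970 0.231 -0.081
  outer loop
   vertex 0.2 2.2 3.3
   vertex 0.6 3.6 2.5
   vertex 0.3 1.5 0.1
  endloop
 endfacet
 facet normal -0.035 -0.313 0.949
  outer loop
   vertex 0.2 2.2 3.3
   vertex 0.0 0.1 2.6
   vertex 1.9 1.1 3.0
  endloop
 endfacet
 facet normal -0.023 -0.296 0.955
  outer loop
   vertex 0.2 2.2 3.3
   vertex 1.9 1.1 3.0
   vertex 0.5 2.5 3.4
  endloop
 endfacet
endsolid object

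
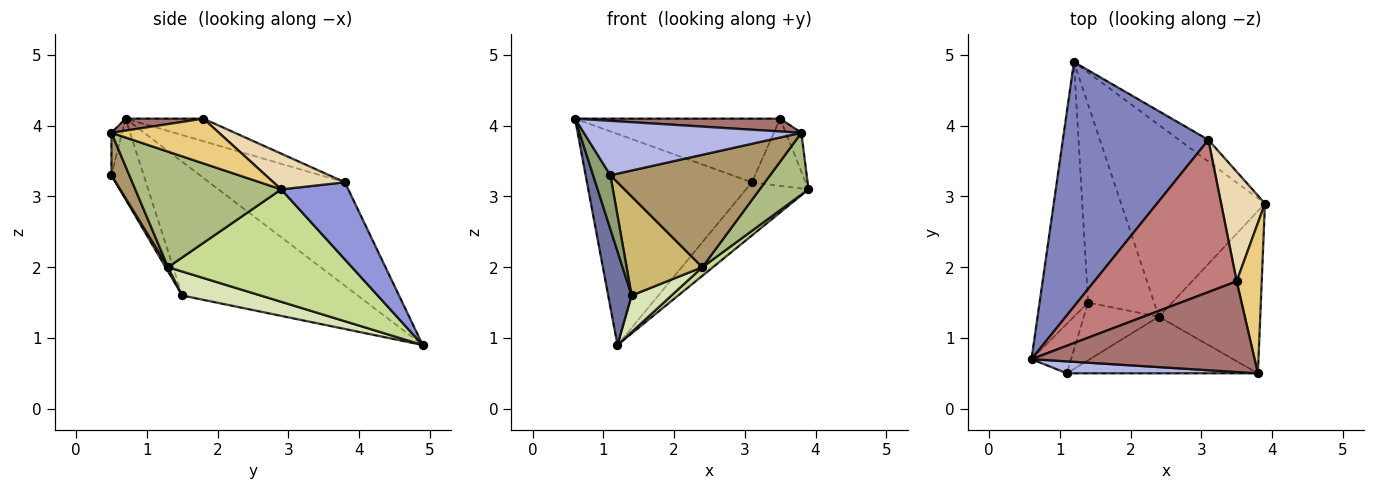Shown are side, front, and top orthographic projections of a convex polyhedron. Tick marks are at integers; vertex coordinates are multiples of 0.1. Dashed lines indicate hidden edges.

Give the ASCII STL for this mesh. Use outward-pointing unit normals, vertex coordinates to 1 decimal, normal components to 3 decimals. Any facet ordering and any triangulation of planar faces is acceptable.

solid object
 facet normal -0.933 -0.125 -0.338
  outer loop
   vertex 1.4 1.5 1.6
   vertex 0.6 0.7 4.1
   vertex 1.2 4.9 0.9
  endloop
 endfacet
 facet normal -0.474 0.576 0.667
  outer loop
   vertex 3.1 3.8 3.2
   vertex 1.2 4.9 0.9
   vertex 0.6 0.7 4.1
  endloop
 endfacet
 facet normal 0.705 0.656 -0.268
  outer loop
   vertex 3.1 3.8 3.2
   vertex 3.9 2.9 3.1
   vertex 1.2 4.9 0.9
  endloop
 endfacet
 facet normal -0.048 -0.976 0.214
  outer loop
   vertex 1.1 0.5 3.3
   vertex 3.8 0.5 3.9
   vertex 0.6 0.7 4.1
  endloop
 endfacet
 facet normal -0.809 -0.433 -0.397
  outer loop
   vertex 1.1 0.5 3.3
   vertex 0.6 0.7 4.1
   vertex 1.4 1.5 1.6
  endloop
 endfacet
 facet normal 0.729 -0.244 -0.640
  outer loop
   vertex 2.4 1.3 2.0
   vertex 3.9 2.9 3.1
   vertex 3.8 0.5 3.9
  endloop
 endfacet
 facet normal 0.615 -0.036 -0.787
  outer loop
   vertex 2.4 1.3 2.0
   vertex 1.2 4.9 0.9
   vertex 3.9 2.9 3.1
  endloop
 endfacet
 facet normal 0.336 -0.171 -0.926
  outer loop
   vertex 2.4 1.3 2.0
   vertex 1.4 1.5 1.6
   vertex 1.2 4.9 0.9
  endloop
 endfacet
 facet normal 0.099 -0.889 -0.447
  outer loop
   vertex 2.4 1.3 2.0
   vertex 3.8 0.5 3.9
   vertex 1.1 0.5 3.3
  endloop
 endfacet
 facet normal 0.028 -0.864 -0.503
  outer loop
   vertex 2.4 1.3 2.0
   vertex 1.1 0.5 3.3
   vertex 1.4 1.5 1.6
  endloop
 endfacet
 facet normal 0.866 0.125 0.484
  outer loop
   vertex 3.5 1.8 4.1
   vertex 3.8 0.5 3.9
   vertex 3.9 2.9 3.1
  endloop
 endfacet
 facet normal 0.570 0.429 0.700
  outer loop
   vertex 3.5 1.8 4.1
   vertex 3.9 2.9 3.1
   vertex 3.1 3.8 3.2
  endloop
 endfacet
 facet normal 0.053 -0.140 0.989
  outer loop
   vertex 3.5 1.8 4.1
   vertex 0.6 0.7 4.1
   vertex 3.8 0.5 3.9
  endloop
 endfacet
 facet normal -0.145 0.382 0.913
  outer loop
   vertex 3.5 1.8 4.1
   vertex 3.1 3.8 3.2
   vertex 0.6 0.7 4.1
  endloop
 endfacet
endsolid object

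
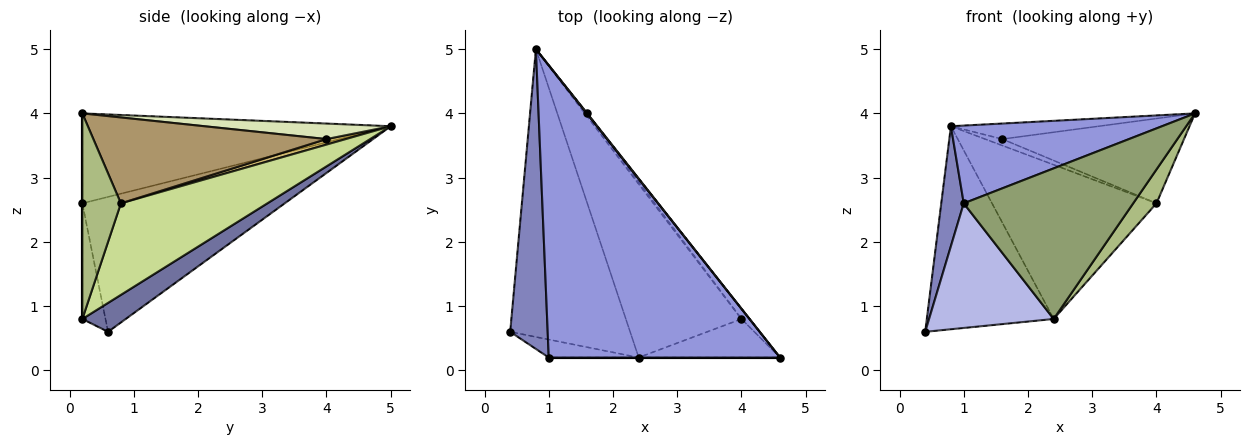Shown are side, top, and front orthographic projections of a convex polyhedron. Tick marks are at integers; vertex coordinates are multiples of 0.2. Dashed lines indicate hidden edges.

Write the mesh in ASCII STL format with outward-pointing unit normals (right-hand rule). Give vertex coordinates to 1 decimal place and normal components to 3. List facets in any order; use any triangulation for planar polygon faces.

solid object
 facet normal 0.193 0.566 -0.802
  outer loop
   vertex 2.4 0.2 0.8
   vertex 0.4 0.6 0.6
   vertex 0.8 5.0 3.8
  endloop
 endfacet
 facet normal -0.958 -0.106 0.266
  outer loop
   vertex 1.0 0.2 2.6
   vertex 0.8 5.0 3.8
   vertex 0.4 0.6 0.6
  endloop
 endfacet
 facet normal -0.352 -0.241 0.905
  outer loop
   vertex 1.0 0.2 2.6
   vertex 4.6 0.2 4.0
   vertex 0.8 5.0 3.8
  endloop
 endfacet
 facet normal -0.181 -0.973 -0.140
  outer loop
   vertex 1.0 0.2 2.6
   vertex 0.4 0.6 0.6
   vertex 2.4 0.2 0.8
  endloop
 endfacet
 facet normal 0.000 -1.000 0.000
  outer loop
   vertex 1.0 0.2 2.6
   vertex 2.4 0.2 0.8
   vertex 4.6 0.2 4.0
  endloop
 endfacet
 facet normal 0.738 -0.446 -0.507
  outer loop
   vertex 4.0 0.8 2.6
   vertex 4.6 0.2 4.0
   vertex 2.4 0.2 0.8
  endloop
 endfacet
 facet normal 0.509 0.572 -0.643
  outer loop
   vertex 4.0 0.8 2.6
   vertex 2.4 0.2 0.8
   vertex 0.8 5.0 3.8
  endloop
 endfacet
 facet normal 0.783 0.621 0.027
  outer loop
   vertex 1.6 4.0 3.6
   vertex 0.8 5.0 3.8
   vertex 4.6 0.2 4.0
  endloop
 endfacet
 facet normal 0.787 0.613 -0.074
  outer loop
   vertex 1.6 4.0 3.6
   vertex 4.6 0.2 4.0
   vertex 4.0 0.8 2.6
  endloop
 endfacet
 facet normal 0.709 0.630 -0.315
  outer loop
   vertex 1.6 4.0 3.6
   vertex 4.0 0.8 2.6
   vertex 0.8 5.0 3.8
  endloop
 endfacet
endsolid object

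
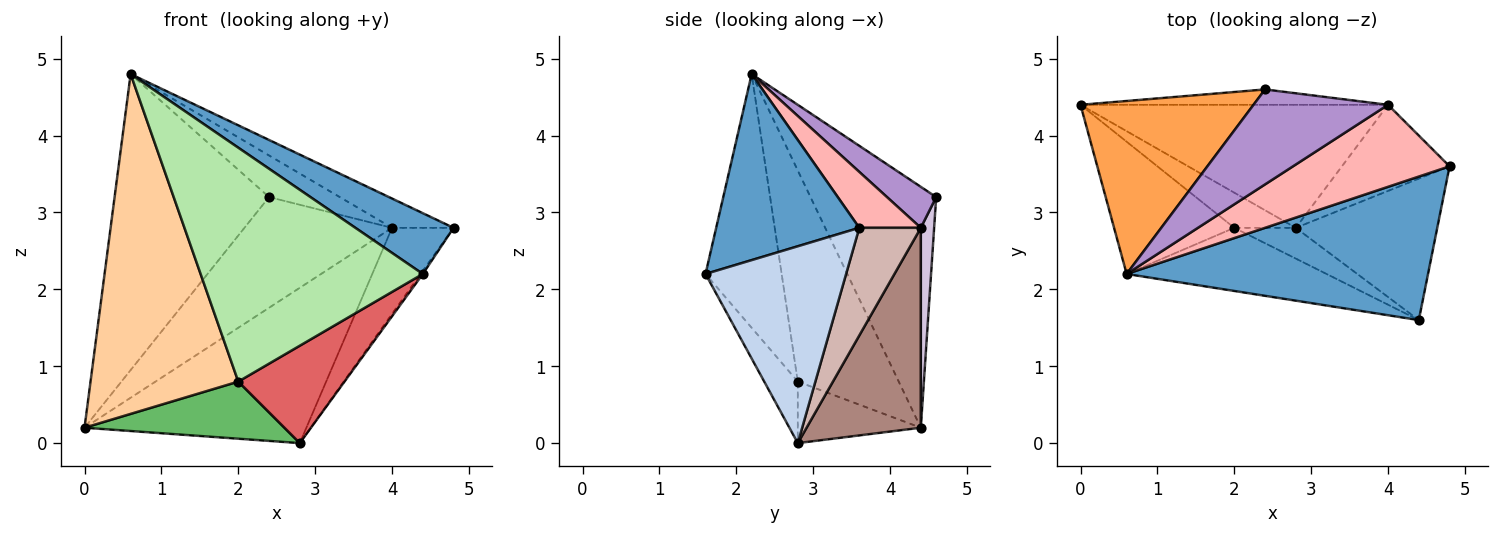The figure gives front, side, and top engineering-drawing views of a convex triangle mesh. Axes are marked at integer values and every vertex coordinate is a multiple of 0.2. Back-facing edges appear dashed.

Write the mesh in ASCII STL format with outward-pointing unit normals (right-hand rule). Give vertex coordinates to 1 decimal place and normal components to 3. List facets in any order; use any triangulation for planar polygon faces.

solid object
 facet normal 0.494 -0.339 0.801
  outer loop
   vertex 4.4 1.6 2.2
   vertex 4.8 3.6 2.8
   vertex 0.6 2.2 4.8
  endloop
 endfacet
 facet normal 0.812 0.013 -0.584
  outer loop
   vertex 2.8 2.8 0.0
   vertex 4.8 3.6 2.8
   vertex 4.4 1.6 2.2
  endloop
 endfacet
 facet normal -0.575 0.706 0.413
  outer loop
   vertex 2.4 4.6 3.2
   vertex 0.0 4.4 0.2
   vertex 0.6 2.2 4.8
  endloop
 endfacet
 facet normal -0.537 -0.786 -0.306
  outer loop
   vertex 2.0 2.8 0.8
   vertex 0.6 2.2 4.8
   vertex 0.0 4.4 0.2
  endloop
 endfacet
 facet normal -0.464 -0.754 -0.464
  outer loop
   vertex 2.0 2.8 0.8
   vertex 0.0 4.4 0.2
   vertex 2.8 2.8 0.0
  endloop
 endfacet
 facet normal -0.314 -0.917 -0.247
  outer loop
   vertex 2.0 2.8 0.8
   vertex 4.4 1.6 2.2
   vertex 0.6 2.2 4.8
  endloop
 endfacet
 facet normal -0.288 -0.913 -0.288
  outer loop
   vertex 2.0 2.8 0.8
   vertex 2.8 2.8 0.0
   vertex 4.4 1.6 2.2
  endloop
 endfacet
 facet normal 0.319 0.319 0.893
  outer loop
   vertex 4.0 4.4 2.8
   vertex 0.6 2.2 4.8
   vertex 4.8 3.6 2.8
  endloop
 endfacet
 facet normal 0.269 0.387 0.882
  outer loop
   vertex 4.0 4.4 2.8
   vertex 2.4 4.6 3.2
   vertex 0.6 2.2 4.8
  endloop
 endfacet
 facet normal 0.089 0.987 -0.137
  outer loop
   vertex 4.0 4.4 2.8
   vertex 0.0 4.4 0.2
   vertex 2.4 4.6 3.2
  endloop
 endfacet
 facet normal 0.374 0.727 -0.576
  outer loop
   vertex 4.0 4.4 2.8
   vertex 2.8 2.8 0.0
   vertex 0.0 4.4 0.2
  endloop
 endfacet
 facet normal 0.577 0.577 -0.577
  outer loop
   vertex 4.0 4.4 2.8
   vertex 4.8 3.6 2.8
   vertex 2.8 2.8 0.0
  endloop
 endfacet
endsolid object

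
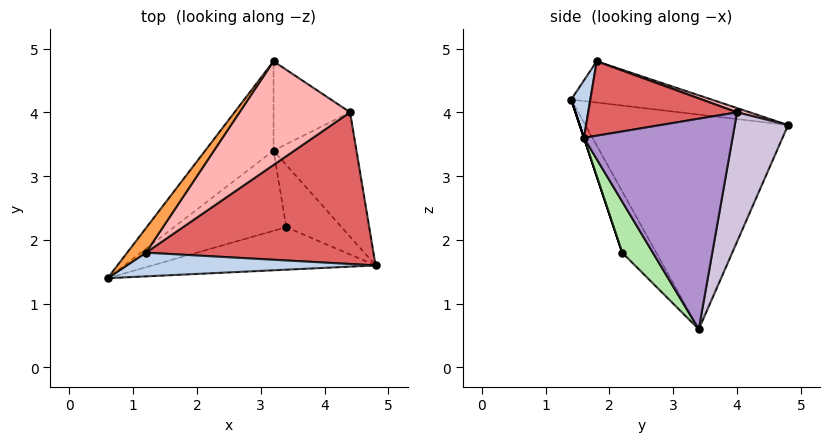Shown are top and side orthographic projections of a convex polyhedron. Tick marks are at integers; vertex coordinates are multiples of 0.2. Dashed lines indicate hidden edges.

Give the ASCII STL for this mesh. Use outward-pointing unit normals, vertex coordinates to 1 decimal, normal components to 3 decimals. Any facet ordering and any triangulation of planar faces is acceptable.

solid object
 facet normal -0.783 0.570 -0.249
  outer loop
   vertex 3.2 3.4 0.6
   vertex 0.6 1.4 4.2
   vertex 3.2 4.8 3.8
  endloop
 endfacet
 facet normal 0.109 -0.874 0.473
  outer loop
   vertex 1.2 1.8 4.8
   vertex 0.6 1.4 4.2
   vertex 4.8 1.6 3.6
  endloop
 endfacet
 facet normal -0.730 0.597 0.332
  outer loop
   vertex 1.2 1.8 4.8
   vertex 3.2 4.8 3.8
   vertex 0.6 1.4 4.2
  endloop
 endfacet
 facet normal 0.000 -0.949 -0.316
  outer loop
   vertex 3.4 2.2 1.8
   vertex 4.8 1.6 3.6
   vertex 0.6 1.4 4.2
  endloop
 endfacet
 facet normal -0.346 -0.692 -0.634
  outer loop
   vertex 3.4 2.2 1.8
   vertex 0.6 1.4 4.2
   vertex 3.2 3.4 0.6
  endloop
 endfacet
 facet normal 0.576 -0.528 -0.624
  outer loop
   vertex 3.4 2.2 1.8
   vertex 3.2 3.4 0.6
   vertex 4.8 1.6 3.6
  endloop
 endfacet
 facet normal 0.309 -0.106 0.945
  outer loop
   vertex 4.4 4.0 4.0
   vertex 1.2 1.8 4.8
   vertex 4.8 1.6 3.6
  endloop
 endfacet
 facet normal 0.037 0.294 0.955
  outer loop
   vertex 4.4 4.0 4.0
   vertex 3.2 4.8 3.8
   vertex 1.2 1.8 4.8
  endloop
 endfacet
 facet normal 0.909 0.211 -0.358
  outer loop
   vertex 4.4 4.0 4.0
   vertex 4.8 1.6 3.6
   vertex 3.2 3.4 0.6
  endloop
 endfacet
 facet normal 0.561 0.758 -0.332
  outer loop
   vertex 4.4 4.0 4.0
   vertex 3.2 3.4 0.6
   vertex 3.2 4.8 3.8
  endloop
 endfacet
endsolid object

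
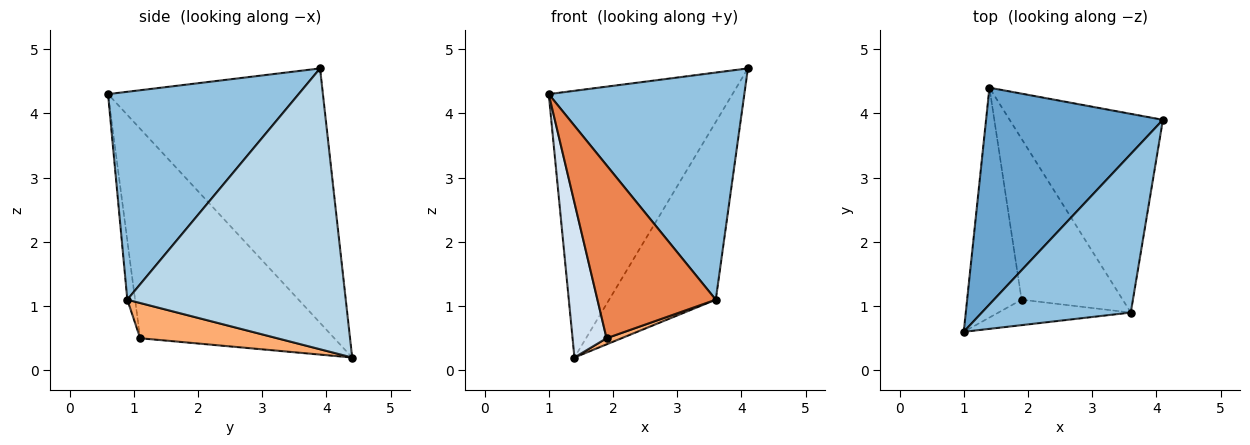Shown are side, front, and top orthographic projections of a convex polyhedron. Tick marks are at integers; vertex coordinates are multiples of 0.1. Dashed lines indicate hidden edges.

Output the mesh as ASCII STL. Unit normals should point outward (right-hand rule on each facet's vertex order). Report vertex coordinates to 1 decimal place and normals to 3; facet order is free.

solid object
 facet normal -0.672 0.575 0.467
  outer loop
   vertex 1.4 4.4 0.2
   vertex 1.0 0.6 4.3
   vertex 4.1 3.9 4.7
  endloop
 endfacet
 facet normal 0.624 -0.641 0.447
  outer loop
   vertex 3.6 0.9 1.1
   vertex 4.1 3.9 4.7
   vertex 1.0 0.6 4.3
  endloop
 endfacet
 facet normal 0.807 0.394 -0.440
  outer loop
   vertex 3.6 0.9 1.1
   vertex 1.4 4.4 0.2
   vertex 4.1 3.9 4.7
  endloop
 endfacet
 facet normal -0.954 -0.167 -0.248
  outer loop
   vertex 1.9 1.1 0.5
   vertex 1.0 0.6 4.3
   vertex 1.4 4.4 0.2
  endloop
 endfacet
 facet normal -0.065 -0.987 -0.145
  outer loop
   vertex 1.9 1.1 0.5
   vertex 3.6 0.9 1.1
   vertex 1.0 0.6 4.3
  endloop
 endfacet
 facet normal 0.329 -0.036 -0.944
  outer loop
   vertex 1.9 1.1 0.5
   vertex 1.4 4.4 0.2
   vertex 3.6 0.9 1.1
  endloop
 endfacet
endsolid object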